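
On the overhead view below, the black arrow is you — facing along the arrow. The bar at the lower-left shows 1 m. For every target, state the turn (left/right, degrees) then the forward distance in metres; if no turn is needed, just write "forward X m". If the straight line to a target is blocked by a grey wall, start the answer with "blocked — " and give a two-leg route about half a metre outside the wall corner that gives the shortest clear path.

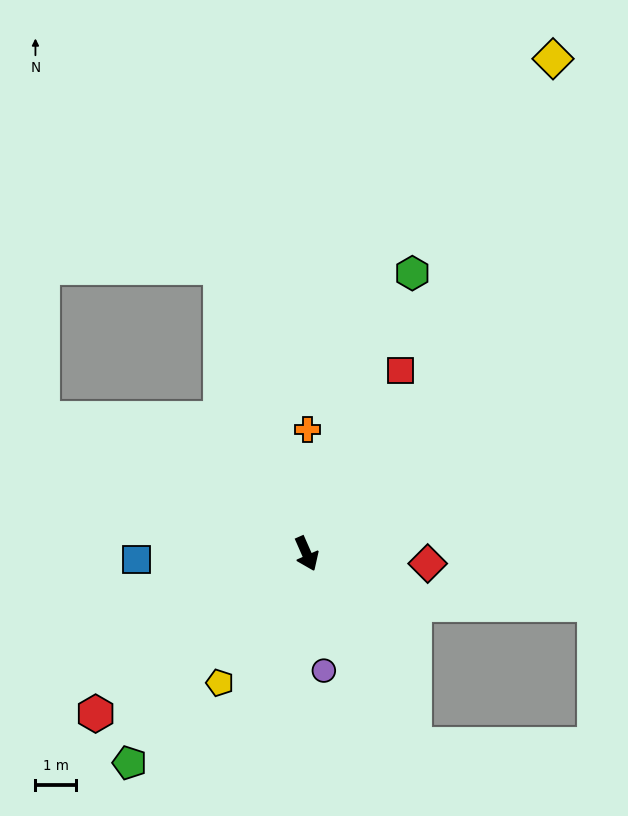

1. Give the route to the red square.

turn left 129°, forward 5.0 m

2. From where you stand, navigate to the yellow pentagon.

turn right 58°, forward 3.8 m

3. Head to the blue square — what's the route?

turn right 112°, forward 4.1 m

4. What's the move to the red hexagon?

turn right 77°, forward 6.5 m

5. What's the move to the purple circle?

turn right 15°, forward 2.9 m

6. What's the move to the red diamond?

turn left 62°, forward 3.0 m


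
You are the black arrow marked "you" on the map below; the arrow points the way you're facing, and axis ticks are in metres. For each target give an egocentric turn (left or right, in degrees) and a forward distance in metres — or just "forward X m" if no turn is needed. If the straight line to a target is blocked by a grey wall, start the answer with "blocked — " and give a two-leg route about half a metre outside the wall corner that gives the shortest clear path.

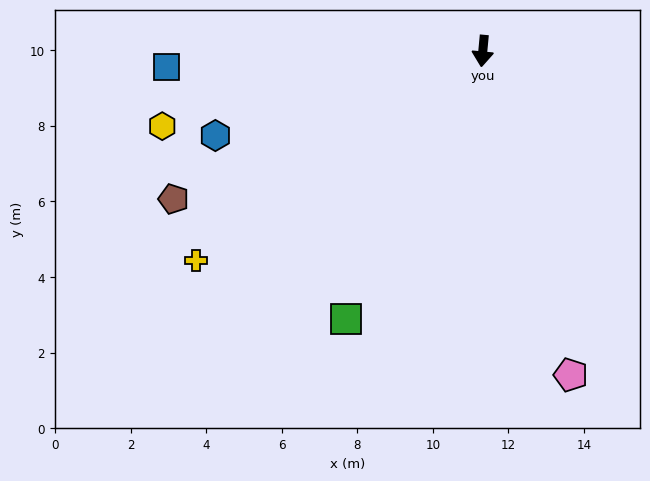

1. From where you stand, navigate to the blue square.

turn right 82°, forward 8.4 m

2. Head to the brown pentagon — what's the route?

turn right 59°, forward 9.1 m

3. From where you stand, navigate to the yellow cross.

turn right 49°, forward 9.4 m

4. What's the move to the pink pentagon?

turn left 21°, forward 8.9 m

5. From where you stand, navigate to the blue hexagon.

turn right 67°, forward 7.4 m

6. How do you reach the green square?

turn right 22°, forward 8.0 m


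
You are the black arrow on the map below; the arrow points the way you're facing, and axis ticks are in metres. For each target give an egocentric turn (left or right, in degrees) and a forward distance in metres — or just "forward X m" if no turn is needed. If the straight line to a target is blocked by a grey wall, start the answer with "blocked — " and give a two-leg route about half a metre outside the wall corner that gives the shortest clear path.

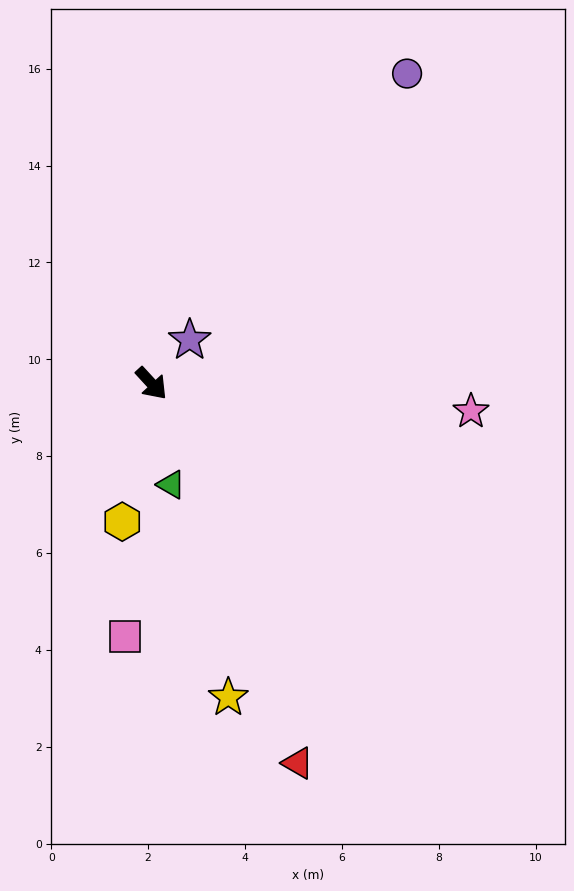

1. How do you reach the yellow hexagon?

turn right 55°, forward 2.9 m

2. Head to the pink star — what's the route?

turn left 42°, forward 6.6 m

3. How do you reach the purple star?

turn left 96°, forward 1.2 m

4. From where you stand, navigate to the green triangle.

turn right 32°, forward 2.1 m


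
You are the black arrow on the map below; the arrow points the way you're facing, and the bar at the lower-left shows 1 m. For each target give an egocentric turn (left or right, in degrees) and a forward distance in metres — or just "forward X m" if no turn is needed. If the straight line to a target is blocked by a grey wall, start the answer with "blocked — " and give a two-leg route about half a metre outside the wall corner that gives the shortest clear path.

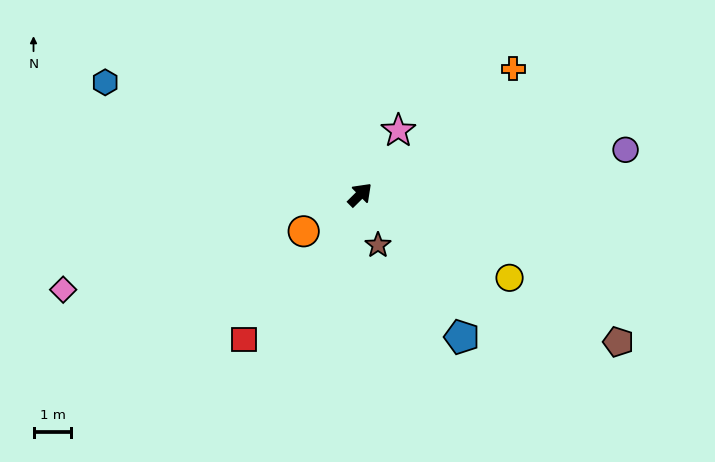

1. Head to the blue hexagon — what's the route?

turn left 111°, forward 7.3 m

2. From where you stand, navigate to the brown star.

turn right 115°, forward 1.4 m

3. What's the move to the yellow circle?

turn right 74°, forward 4.5 m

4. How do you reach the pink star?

turn left 14°, forward 2.0 m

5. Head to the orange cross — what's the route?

turn right 5°, forward 5.2 m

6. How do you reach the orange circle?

turn left 168°, forward 1.8 m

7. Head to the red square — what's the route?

turn right 173°, forward 4.9 m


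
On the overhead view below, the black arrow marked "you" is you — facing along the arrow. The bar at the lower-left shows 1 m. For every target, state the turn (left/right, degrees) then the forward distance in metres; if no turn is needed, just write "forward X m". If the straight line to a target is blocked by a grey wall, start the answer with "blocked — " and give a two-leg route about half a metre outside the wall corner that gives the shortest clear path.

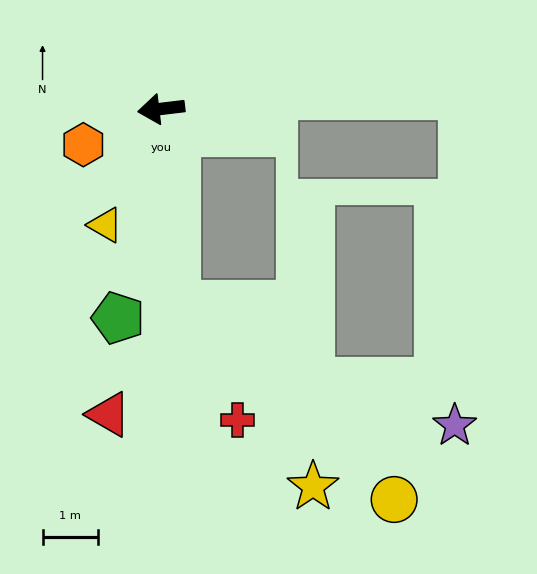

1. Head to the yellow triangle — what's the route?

turn left 57°, forward 2.3 m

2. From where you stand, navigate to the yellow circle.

blocked — turn left 88°, forward 3.5 m, then turn left 43°, forward 5.2 m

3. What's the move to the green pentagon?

turn left 72°, forward 3.8 m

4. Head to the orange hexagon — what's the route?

turn left 18°, forward 1.5 m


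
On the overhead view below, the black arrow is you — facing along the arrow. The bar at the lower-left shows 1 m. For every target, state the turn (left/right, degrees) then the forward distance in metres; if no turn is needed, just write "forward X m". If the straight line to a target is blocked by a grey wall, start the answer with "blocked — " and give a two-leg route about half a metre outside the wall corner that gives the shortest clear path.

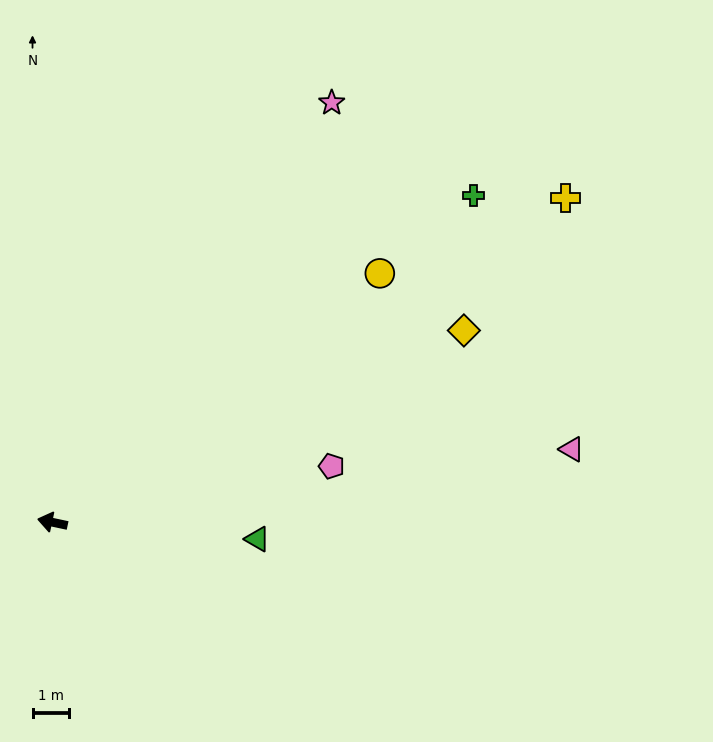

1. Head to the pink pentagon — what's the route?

turn right 157°, forward 7.9 m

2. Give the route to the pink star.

turn right 112°, forward 13.9 m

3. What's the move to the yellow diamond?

turn right 143°, forward 12.6 m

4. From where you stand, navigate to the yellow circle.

turn right 131°, forward 11.4 m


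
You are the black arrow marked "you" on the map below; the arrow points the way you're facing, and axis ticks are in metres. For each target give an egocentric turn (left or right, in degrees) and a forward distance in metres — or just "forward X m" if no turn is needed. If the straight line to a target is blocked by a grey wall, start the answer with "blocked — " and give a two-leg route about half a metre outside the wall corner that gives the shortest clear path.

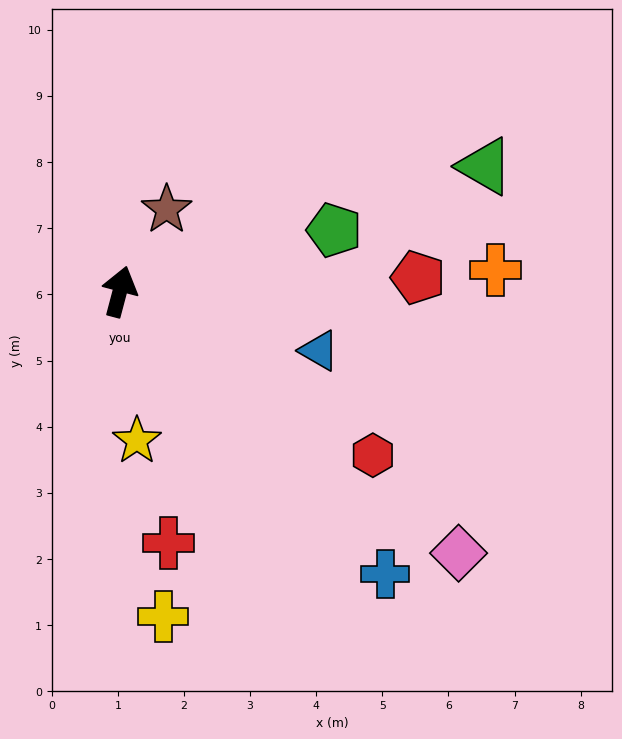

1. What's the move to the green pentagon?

turn right 59°, forward 3.4 m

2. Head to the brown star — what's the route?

turn right 15°, forward 1.4 m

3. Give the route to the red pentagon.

turn right 73°, forward 4.5 m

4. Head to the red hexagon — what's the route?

turn right 108°, forward 4.6 m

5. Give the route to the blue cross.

turn right 122°, forward 5.9 m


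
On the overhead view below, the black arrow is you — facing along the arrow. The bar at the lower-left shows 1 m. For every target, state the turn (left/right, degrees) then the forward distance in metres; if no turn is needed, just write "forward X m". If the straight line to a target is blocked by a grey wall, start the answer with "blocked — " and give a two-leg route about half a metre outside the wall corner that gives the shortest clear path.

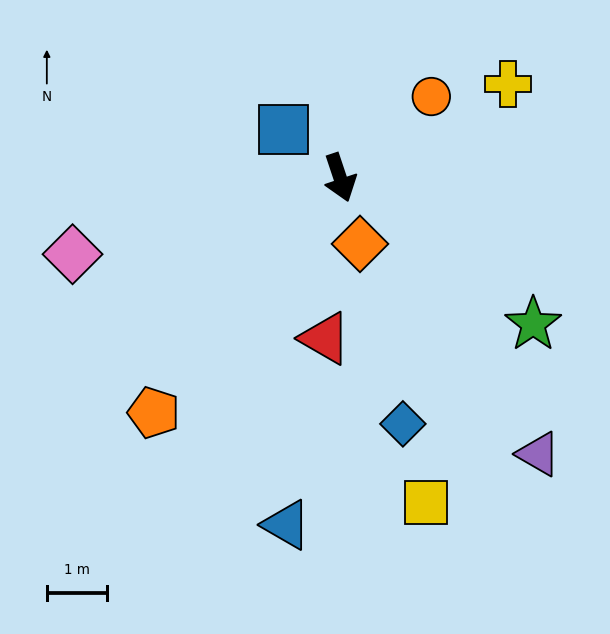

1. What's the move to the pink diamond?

turn right 93°, forward 4.6 m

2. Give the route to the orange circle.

turn left 113°, forward 2.0 m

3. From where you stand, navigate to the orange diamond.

forward 1.2 m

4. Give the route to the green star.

turn left 34°, forward 4.0 m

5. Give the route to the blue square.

turn right 149°, forward 1.2 m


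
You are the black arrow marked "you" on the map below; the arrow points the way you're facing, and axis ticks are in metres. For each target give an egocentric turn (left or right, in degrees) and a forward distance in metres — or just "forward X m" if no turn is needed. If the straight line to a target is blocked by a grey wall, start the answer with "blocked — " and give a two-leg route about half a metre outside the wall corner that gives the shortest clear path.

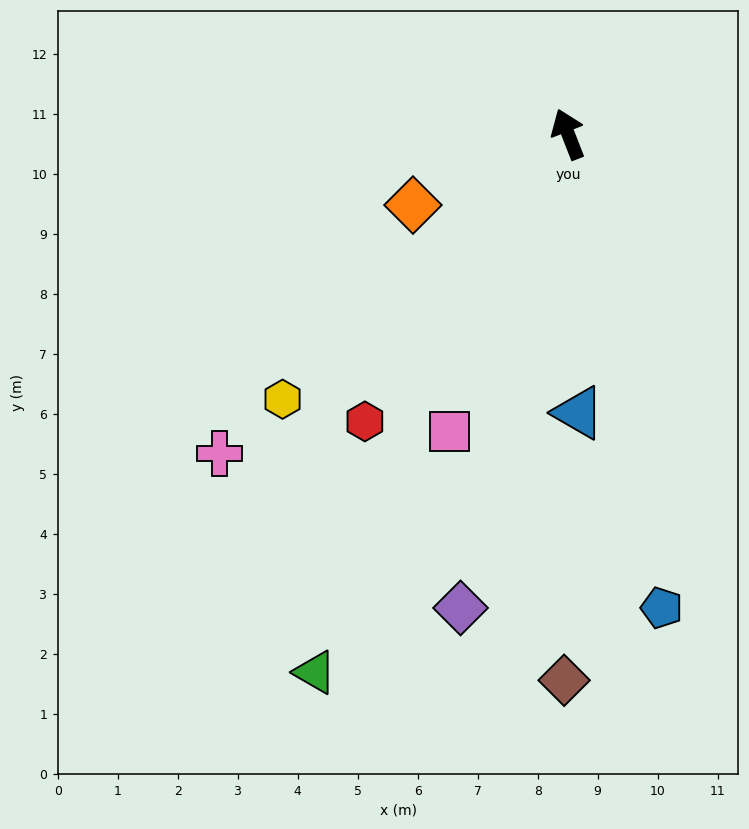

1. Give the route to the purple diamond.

turn left 146°, forward 8.1 m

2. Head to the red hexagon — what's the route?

turn left 123°, forward 5.9 m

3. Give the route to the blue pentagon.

turn left 170°, forward 8.1 m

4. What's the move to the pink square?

turn left 137°, forward 5.3 m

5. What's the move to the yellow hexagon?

turn left 112°, forward 6.5 m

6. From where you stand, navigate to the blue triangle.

turn left 161°, forward 4.7 m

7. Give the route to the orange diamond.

turn left 93°, forward 2.8 m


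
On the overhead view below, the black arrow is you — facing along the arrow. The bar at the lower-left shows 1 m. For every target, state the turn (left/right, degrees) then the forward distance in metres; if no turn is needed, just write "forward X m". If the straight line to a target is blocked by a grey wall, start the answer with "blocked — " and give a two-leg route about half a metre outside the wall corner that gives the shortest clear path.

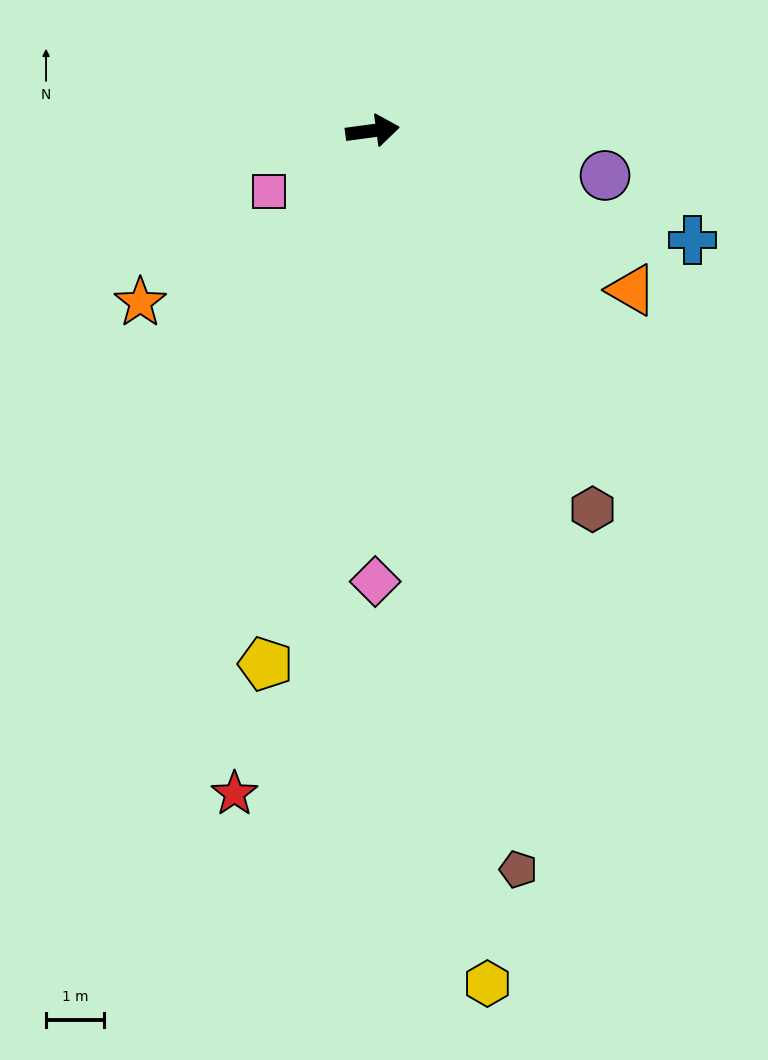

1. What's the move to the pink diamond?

turn right 97°, forward 7.7 m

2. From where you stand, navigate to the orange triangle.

turn right 39°, forward 5.2 m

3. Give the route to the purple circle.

turn right 19°, forward 4.1 m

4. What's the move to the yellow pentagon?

turn right 109°, forward 9.3 m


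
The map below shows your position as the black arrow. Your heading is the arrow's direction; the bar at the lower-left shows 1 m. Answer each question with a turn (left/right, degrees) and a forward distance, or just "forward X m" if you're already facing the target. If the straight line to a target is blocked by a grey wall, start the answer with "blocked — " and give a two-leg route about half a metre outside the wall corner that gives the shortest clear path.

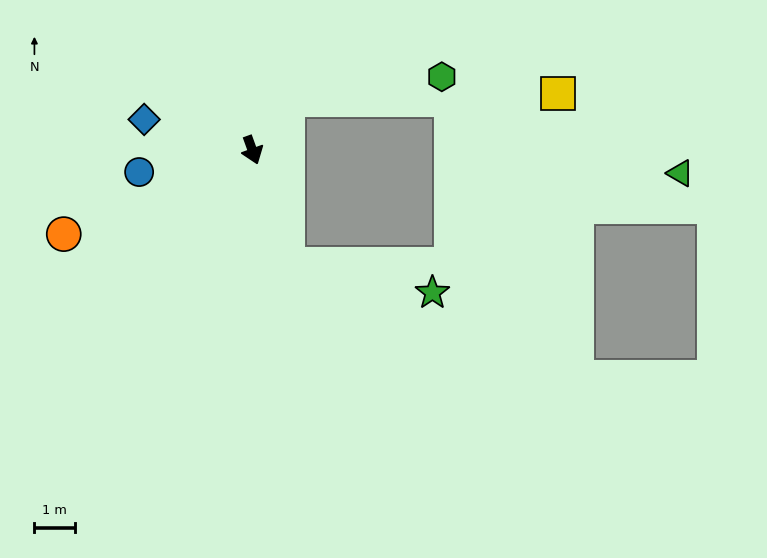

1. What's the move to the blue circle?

turn right 99°, forward 2.9 m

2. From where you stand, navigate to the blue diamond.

turn right 126°, forward 2.8 m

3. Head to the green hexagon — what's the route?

blocked — turn left 125°, forward 1.5 m, then turn right 46°, forward 3.9 m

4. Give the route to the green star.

blocked — turn right 2°, forward 3.0 m, then turn left 61°, forward 3.7 m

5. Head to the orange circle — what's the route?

turn right 86°, forward 5.1 m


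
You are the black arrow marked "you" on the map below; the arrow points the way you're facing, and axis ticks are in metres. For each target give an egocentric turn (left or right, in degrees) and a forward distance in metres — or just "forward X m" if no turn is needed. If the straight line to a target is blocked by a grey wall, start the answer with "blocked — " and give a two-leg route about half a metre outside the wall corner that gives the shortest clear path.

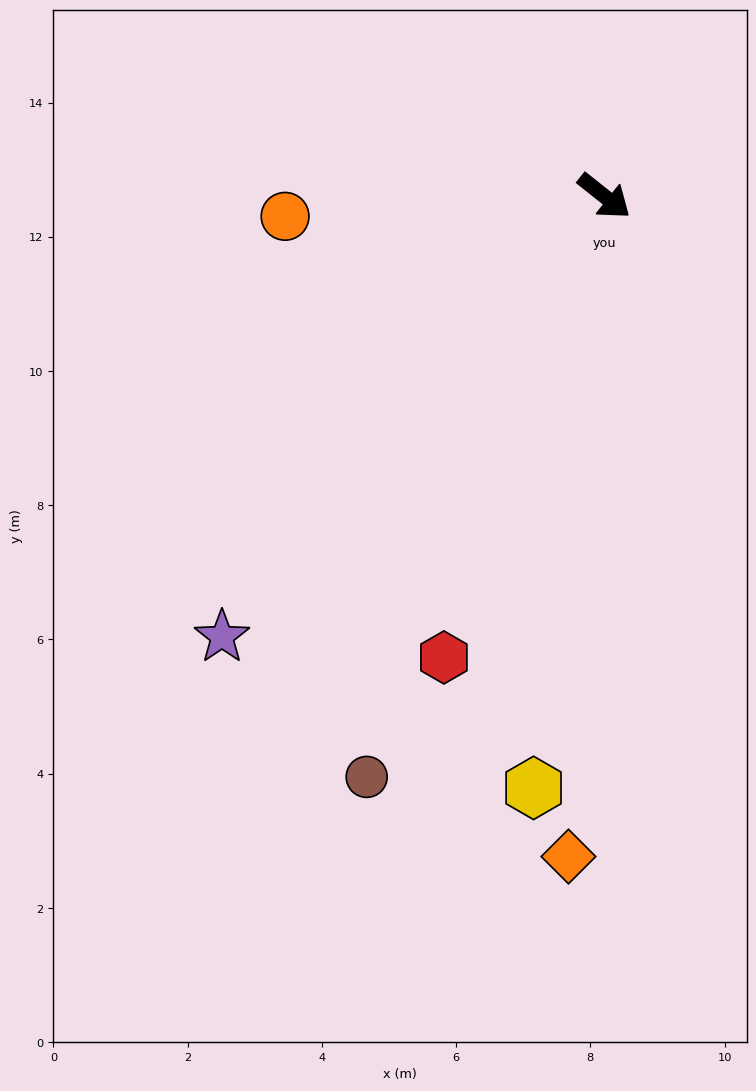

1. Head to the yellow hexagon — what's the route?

turn right 58°, forward 8.9 m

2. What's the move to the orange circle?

turn right 138°, forward 4.8 m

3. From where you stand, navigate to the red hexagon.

turn right 71°, forward 7.3 m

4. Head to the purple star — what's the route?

turn right 92°, forward 8.7 m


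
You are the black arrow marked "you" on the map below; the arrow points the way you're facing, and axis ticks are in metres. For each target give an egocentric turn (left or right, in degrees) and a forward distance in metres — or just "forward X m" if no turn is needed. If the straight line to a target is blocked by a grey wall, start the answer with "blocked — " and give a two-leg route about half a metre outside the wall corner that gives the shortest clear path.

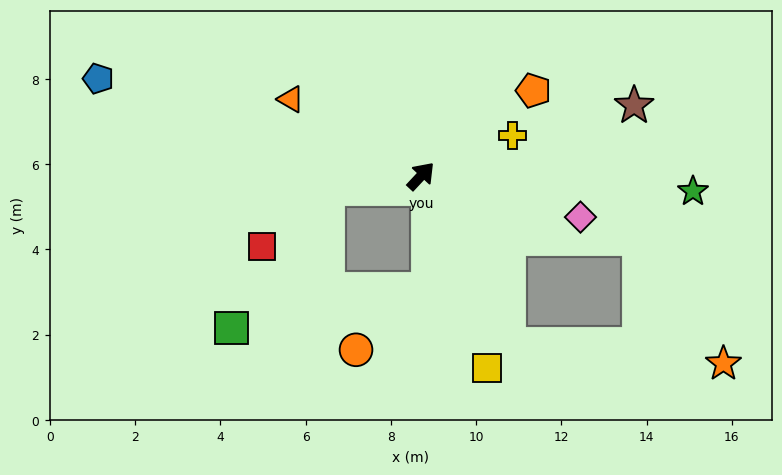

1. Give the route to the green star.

turn right 50°, forward 6.4 m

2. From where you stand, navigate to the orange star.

blocked — turn right 110°, forward 4.5 m, then turn left 58°, forward 5.1 m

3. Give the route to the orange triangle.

turn left 102°, forward 3.5 m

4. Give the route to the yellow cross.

turn right 23°, forward 2.3 m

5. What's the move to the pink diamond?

turn right 61°, forward 3.9 m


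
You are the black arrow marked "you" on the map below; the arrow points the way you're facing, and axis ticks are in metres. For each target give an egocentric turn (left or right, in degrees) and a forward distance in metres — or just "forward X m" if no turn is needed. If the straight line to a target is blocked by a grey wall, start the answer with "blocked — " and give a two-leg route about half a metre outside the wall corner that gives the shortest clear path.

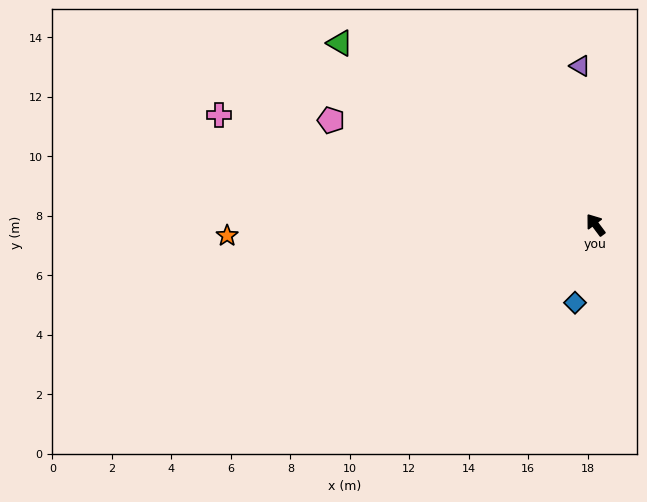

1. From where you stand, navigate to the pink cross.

turn left 37°, forward 13.2 m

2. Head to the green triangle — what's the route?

turn left 18°, forward 10.5 m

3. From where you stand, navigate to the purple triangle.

turn right 31°, forward 5.4 m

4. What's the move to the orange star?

turn left 55°, forward 12.4 m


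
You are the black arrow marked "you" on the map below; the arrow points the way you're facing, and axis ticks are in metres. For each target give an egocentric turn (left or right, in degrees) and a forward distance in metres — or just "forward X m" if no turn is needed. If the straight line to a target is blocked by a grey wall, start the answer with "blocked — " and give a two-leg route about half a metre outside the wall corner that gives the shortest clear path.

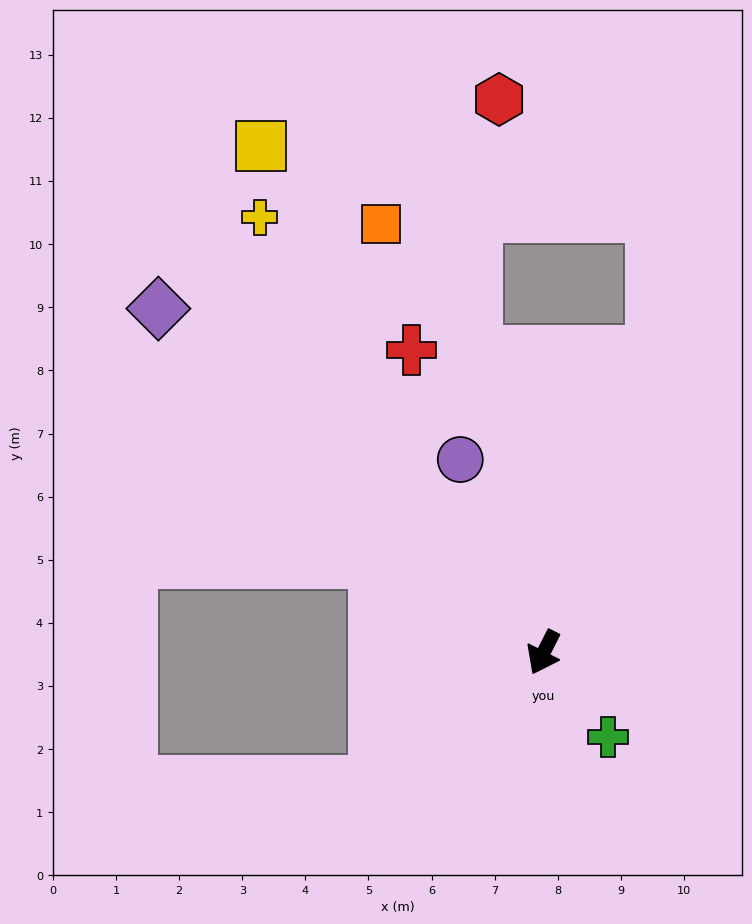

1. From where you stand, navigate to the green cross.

turn left 64°, forward 1.7 m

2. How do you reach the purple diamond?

turn right 105°, forward 8.2 m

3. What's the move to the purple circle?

turn right 130°, forward 3.3 m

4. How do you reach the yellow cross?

turn right 120°, forward 8.2 m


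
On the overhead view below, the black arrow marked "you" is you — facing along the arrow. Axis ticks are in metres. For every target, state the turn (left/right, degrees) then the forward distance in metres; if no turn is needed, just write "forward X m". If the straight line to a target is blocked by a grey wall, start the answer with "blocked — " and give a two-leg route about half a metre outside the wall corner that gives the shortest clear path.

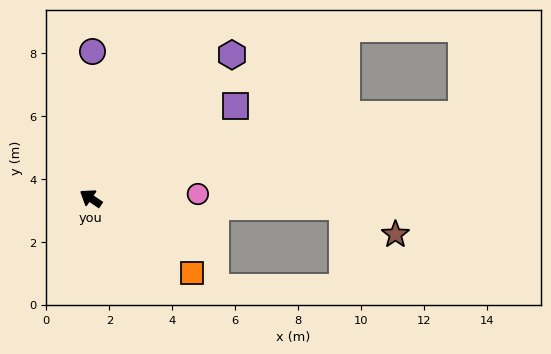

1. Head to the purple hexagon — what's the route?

turn right 101°, forward 6.4 m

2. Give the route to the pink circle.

turn right 144°, forward 3.4 m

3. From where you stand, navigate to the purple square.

turn right 114°, forward 5.4 m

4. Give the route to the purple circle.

turn right 57°, forward 4.7 m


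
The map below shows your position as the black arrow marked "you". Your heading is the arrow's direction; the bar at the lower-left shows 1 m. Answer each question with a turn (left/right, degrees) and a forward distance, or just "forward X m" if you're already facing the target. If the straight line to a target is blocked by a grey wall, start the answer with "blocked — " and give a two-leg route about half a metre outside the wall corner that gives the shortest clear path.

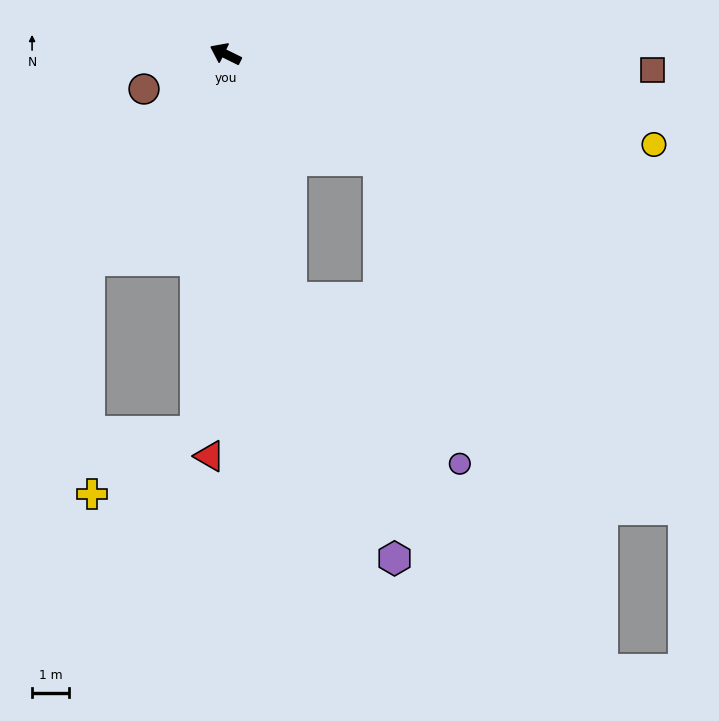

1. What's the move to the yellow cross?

blocked — turn left 83°, forward 6.7 m, then turn left 34°, forward 6.3 m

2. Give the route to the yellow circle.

turn right 166°, forward 11.8 m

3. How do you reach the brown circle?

turn left 49°, forward 2.4 m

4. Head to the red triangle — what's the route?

turn left 114°, forward 10.8 m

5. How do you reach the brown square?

turn right 156°, forward 11.5 m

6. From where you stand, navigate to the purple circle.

blocked — turn left 131°, forward 6.8 m, then turn left 31°, forward 6.3 m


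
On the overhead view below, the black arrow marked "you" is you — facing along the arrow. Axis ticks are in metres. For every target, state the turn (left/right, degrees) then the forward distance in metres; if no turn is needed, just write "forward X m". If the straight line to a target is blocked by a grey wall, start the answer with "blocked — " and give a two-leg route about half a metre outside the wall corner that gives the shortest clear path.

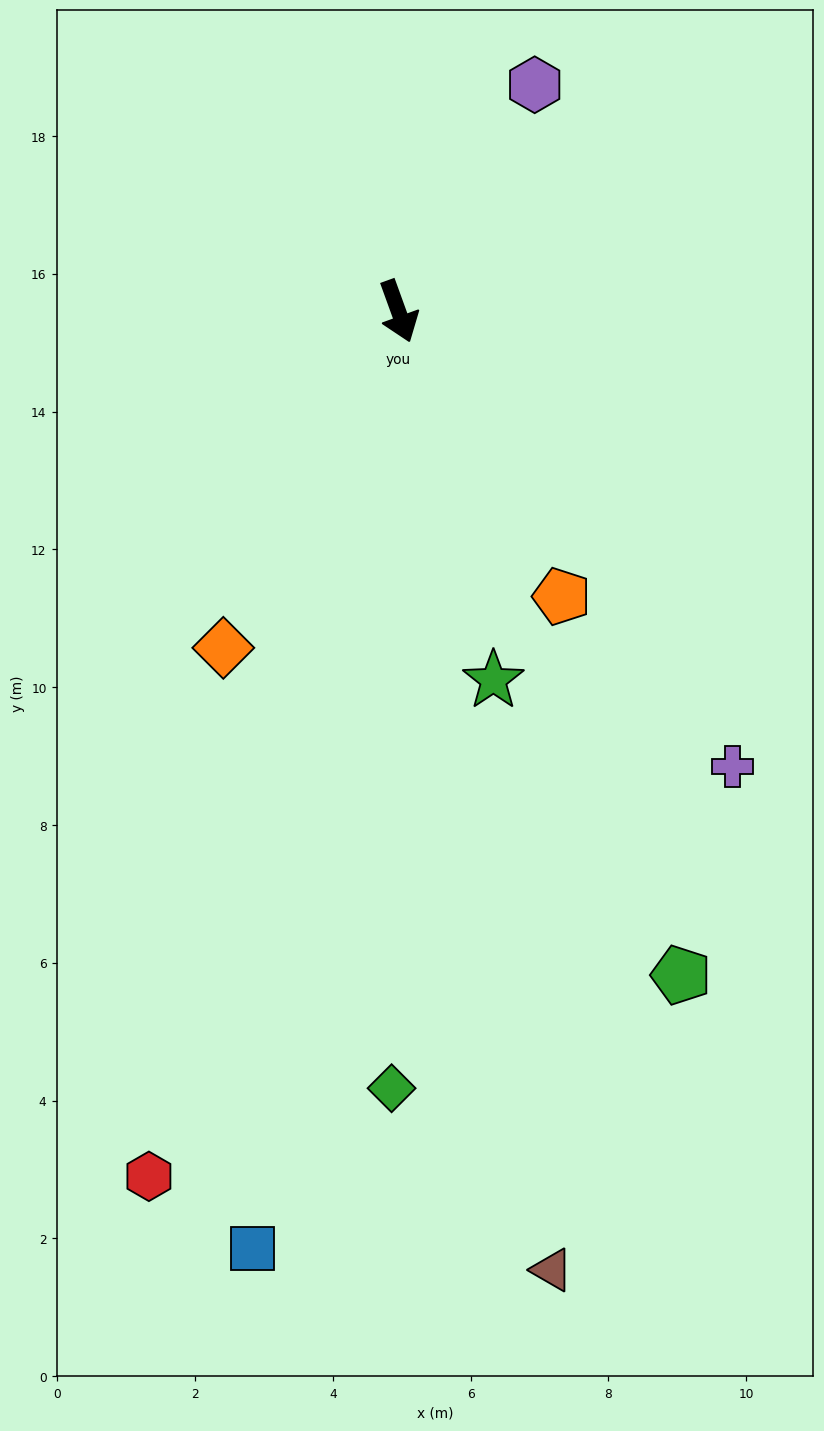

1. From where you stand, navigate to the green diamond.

turn right 20°, forward 11.3 m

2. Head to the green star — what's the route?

turn right 5°, forward 5.5 m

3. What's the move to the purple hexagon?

turn left 129°, forward 3.8 m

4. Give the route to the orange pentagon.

turn left 10°, forward 4.8 m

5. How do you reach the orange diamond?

turn right 47°, forward 5.5 m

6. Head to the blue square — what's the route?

turn right 29°, forward 13.8 m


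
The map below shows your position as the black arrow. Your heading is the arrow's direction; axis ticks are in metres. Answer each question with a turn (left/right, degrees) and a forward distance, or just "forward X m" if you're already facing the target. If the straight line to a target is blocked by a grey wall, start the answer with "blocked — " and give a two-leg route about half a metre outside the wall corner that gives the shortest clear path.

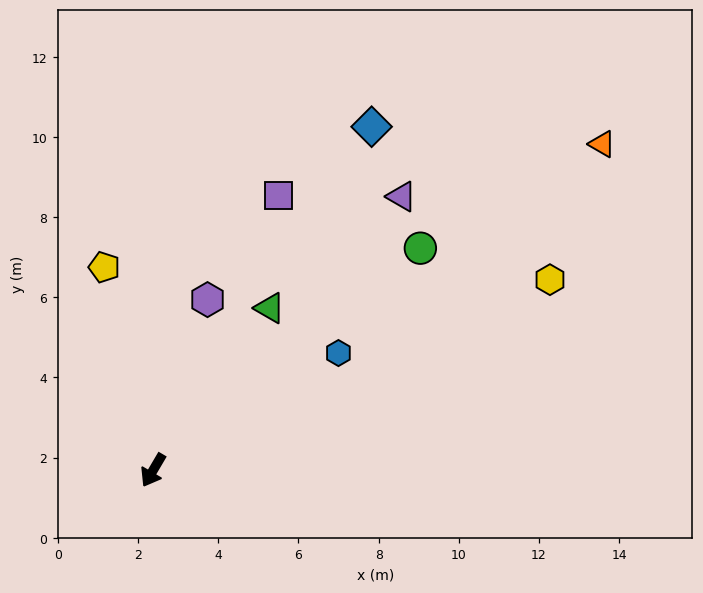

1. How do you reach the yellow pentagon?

turn right 136°, forward 5.2 m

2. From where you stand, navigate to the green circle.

turn left 160°, forward 8.7 m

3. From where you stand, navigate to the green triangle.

turn left 175°, forward 5.0 m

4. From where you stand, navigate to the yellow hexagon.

turn left 146°, forward 11.0 m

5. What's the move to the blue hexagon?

turn left 153°, forward 5.5 m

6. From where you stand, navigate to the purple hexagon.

turn right 167°, forward 4.5 m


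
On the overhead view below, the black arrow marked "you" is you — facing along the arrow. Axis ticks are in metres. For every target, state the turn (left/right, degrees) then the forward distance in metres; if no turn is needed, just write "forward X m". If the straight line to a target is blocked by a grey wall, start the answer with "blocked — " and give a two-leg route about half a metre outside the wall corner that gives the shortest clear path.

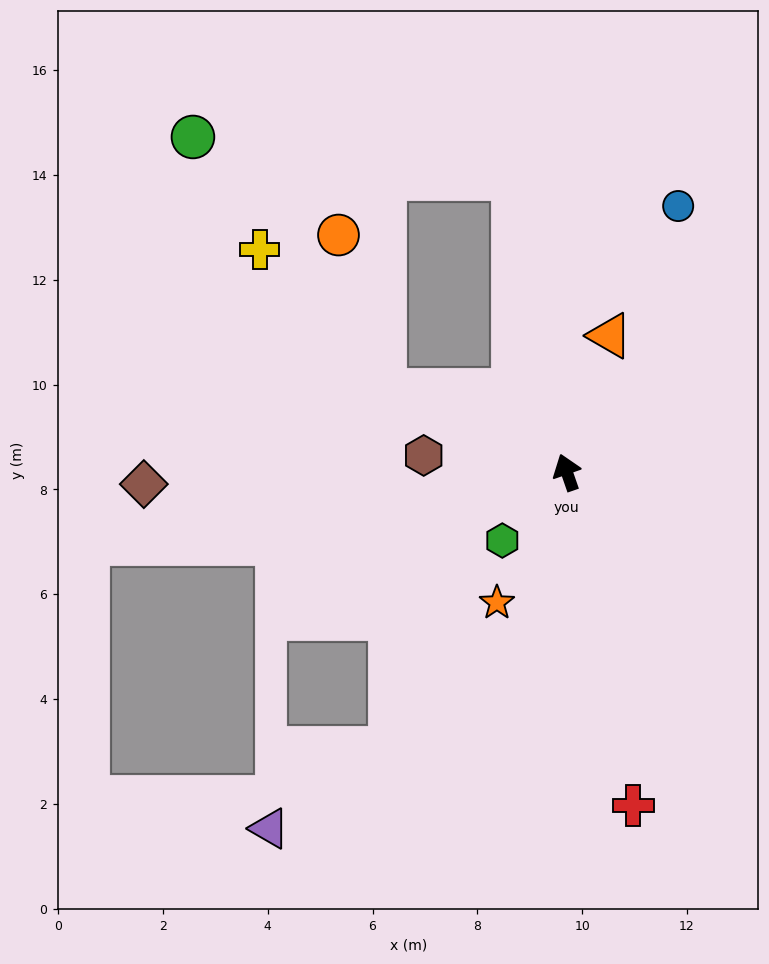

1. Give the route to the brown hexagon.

turn left 64°, forward 2.8 m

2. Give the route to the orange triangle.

turn right 37°, forward 2.7 m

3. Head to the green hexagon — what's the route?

turn left 117°, forward 1.8 m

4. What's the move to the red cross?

turn left 172°, forward 6.5 m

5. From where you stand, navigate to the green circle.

blocked — turn right 9°, forward 5.7 m, then turn left 72°, forward 6.2 m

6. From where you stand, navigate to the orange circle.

blocked — turn left 47°, forward 3.8 m, then turn right 50°, forward 3.1 m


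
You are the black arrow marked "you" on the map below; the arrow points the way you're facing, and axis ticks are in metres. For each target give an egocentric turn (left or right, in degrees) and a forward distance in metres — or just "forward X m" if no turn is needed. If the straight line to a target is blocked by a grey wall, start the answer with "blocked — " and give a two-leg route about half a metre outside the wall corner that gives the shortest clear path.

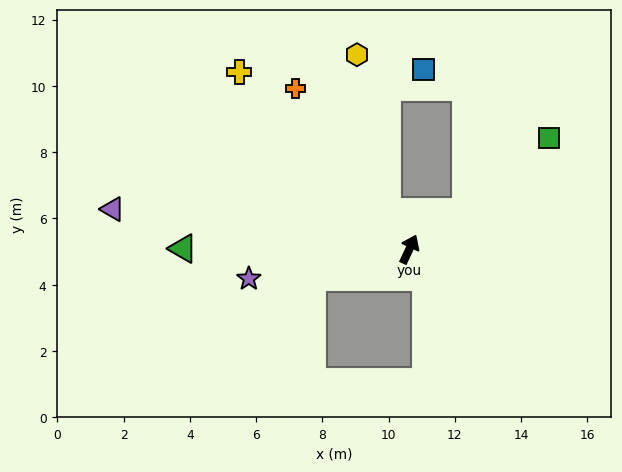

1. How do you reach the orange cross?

turn left 60°, forward 5.9 m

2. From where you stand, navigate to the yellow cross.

turn left 69°, forward 7.4 m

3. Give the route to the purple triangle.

turn left 107°, forward 9.0 m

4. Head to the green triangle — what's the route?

turn left 115°, forward 6.8 m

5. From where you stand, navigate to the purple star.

turn left 125°, forward 4.9 m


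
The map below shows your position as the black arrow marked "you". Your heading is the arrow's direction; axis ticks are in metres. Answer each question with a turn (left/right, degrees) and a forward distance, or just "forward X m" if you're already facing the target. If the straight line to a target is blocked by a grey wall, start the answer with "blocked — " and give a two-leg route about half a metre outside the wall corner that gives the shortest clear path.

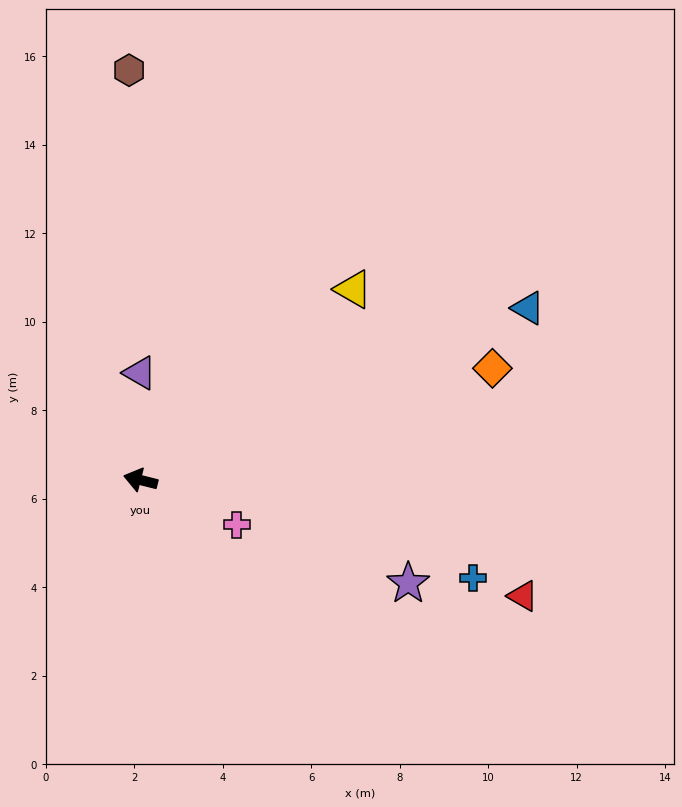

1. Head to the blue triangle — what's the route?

turn right 142°, forward 9.6 m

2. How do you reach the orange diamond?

turn right 148°, forward 8.3 m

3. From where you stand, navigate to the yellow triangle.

turn right 124°, forward 6.5 m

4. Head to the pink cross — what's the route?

turn left 169°, forward 2.4 m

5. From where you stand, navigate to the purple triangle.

turn right 75°, forward 2.4 m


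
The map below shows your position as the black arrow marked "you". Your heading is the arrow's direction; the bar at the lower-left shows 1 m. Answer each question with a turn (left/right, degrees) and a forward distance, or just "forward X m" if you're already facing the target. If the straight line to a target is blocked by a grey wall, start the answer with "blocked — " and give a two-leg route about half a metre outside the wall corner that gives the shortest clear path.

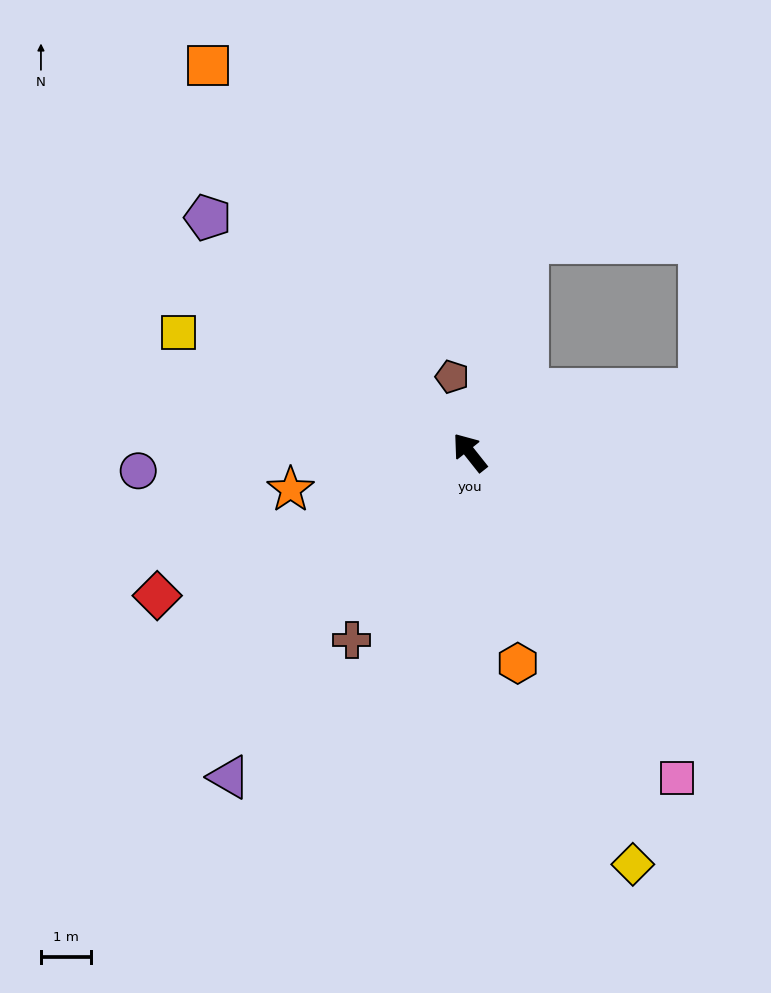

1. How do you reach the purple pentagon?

turn left 10°, forward 7.0 m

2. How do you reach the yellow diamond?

turn left 163°, forward 8.8 m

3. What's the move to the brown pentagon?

turn right 25°, forward 1.5 m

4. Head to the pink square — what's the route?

turn left 174°, forward 7.7 m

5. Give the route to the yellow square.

turn left 29°, forward 6.3 m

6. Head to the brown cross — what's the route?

turn left 109°, forward 4.4 m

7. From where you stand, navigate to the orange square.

turn right 4°, forward 9.3 m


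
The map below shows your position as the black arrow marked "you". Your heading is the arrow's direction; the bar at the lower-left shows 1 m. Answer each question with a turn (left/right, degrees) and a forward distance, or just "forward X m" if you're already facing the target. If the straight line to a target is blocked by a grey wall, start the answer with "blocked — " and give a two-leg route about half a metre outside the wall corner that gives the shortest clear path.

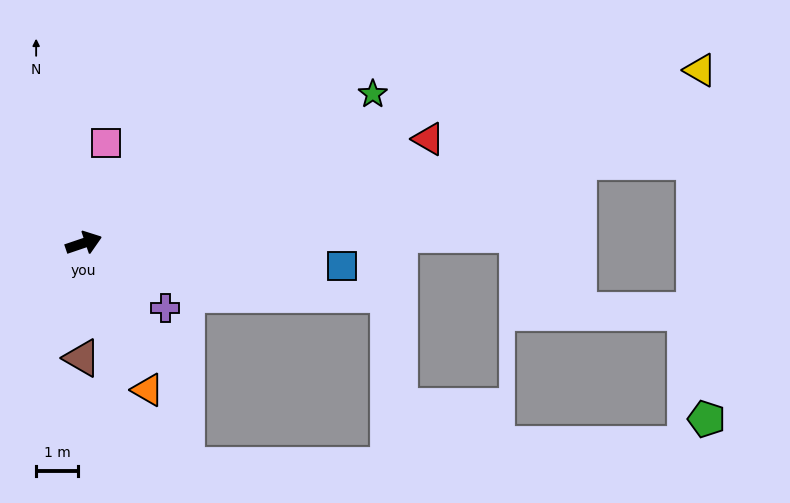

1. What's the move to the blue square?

turn right 24°, forward 6.2 m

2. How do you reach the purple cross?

turn right 57°, forward 2.5 m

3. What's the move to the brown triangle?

turn right 110°, forward 2.8 m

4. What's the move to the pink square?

turn left 58°, forward 2.4 m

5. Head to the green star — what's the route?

turn left 9°, forward 7.8 m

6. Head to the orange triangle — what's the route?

turn right 85°, forward 3.8 m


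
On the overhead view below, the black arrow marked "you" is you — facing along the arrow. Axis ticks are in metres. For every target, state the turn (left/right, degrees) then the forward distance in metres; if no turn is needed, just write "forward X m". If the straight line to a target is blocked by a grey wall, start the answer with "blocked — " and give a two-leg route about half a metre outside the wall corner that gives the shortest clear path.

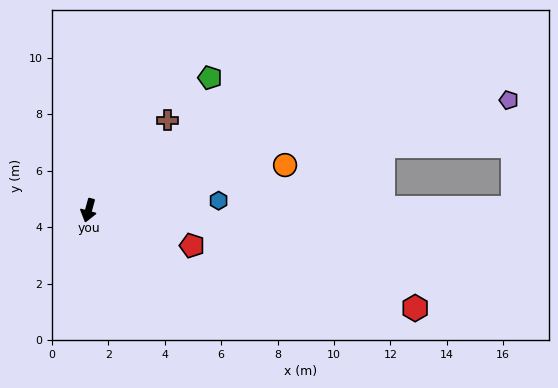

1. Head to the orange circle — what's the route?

turn left 118°, forward 7.2 m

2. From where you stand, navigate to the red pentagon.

turn left 86°, forward 3.9 m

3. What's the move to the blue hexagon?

turn left 110°, forward 4.6 m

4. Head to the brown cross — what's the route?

turn left 154°, forward 4.3 m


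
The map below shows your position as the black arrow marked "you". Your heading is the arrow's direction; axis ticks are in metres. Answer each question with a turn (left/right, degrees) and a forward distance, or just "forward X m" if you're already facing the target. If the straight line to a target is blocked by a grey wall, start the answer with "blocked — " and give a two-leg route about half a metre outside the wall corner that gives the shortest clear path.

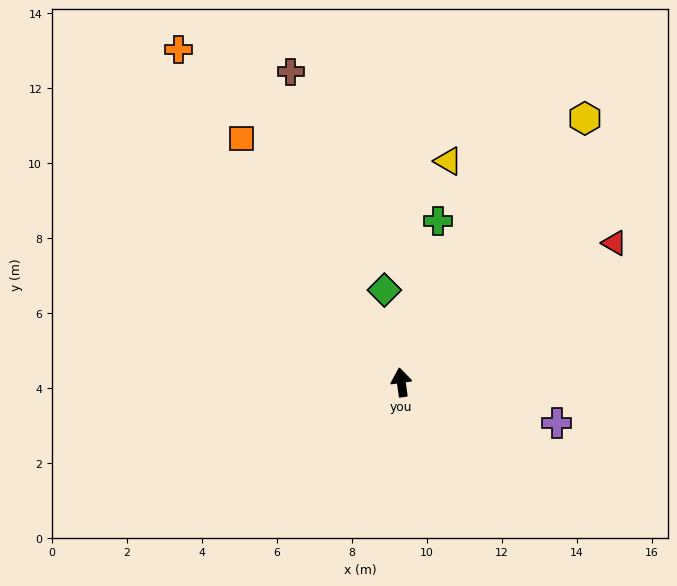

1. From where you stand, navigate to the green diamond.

turn left 2°, forward 2.5 m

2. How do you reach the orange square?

turn left 25°, forward 7.8 m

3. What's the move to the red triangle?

turn right 65°, forward 6.8 m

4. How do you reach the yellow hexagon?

turn right 43°, forward 8.6 m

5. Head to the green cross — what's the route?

turn right 21°, forward 4.4 m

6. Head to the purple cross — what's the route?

turn right 113°, forward 4.3 m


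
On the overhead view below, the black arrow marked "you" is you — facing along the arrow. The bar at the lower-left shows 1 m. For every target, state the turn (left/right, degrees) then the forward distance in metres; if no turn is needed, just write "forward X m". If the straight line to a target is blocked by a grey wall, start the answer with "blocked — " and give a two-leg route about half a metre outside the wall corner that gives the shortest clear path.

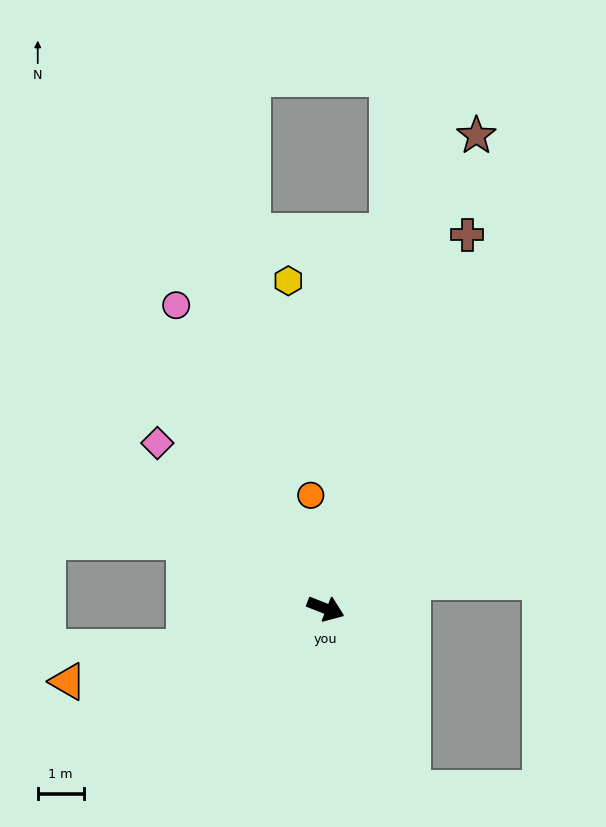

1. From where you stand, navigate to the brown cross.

turn left 91°, forward 8.7 m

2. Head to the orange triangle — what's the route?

turn right 143°, forward 5.8 m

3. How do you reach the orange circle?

turn left 119°, forward 2.5 m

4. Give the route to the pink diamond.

turn left 157°, forward 5.1 m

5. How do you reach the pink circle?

turn left 138°, forward 7.4 m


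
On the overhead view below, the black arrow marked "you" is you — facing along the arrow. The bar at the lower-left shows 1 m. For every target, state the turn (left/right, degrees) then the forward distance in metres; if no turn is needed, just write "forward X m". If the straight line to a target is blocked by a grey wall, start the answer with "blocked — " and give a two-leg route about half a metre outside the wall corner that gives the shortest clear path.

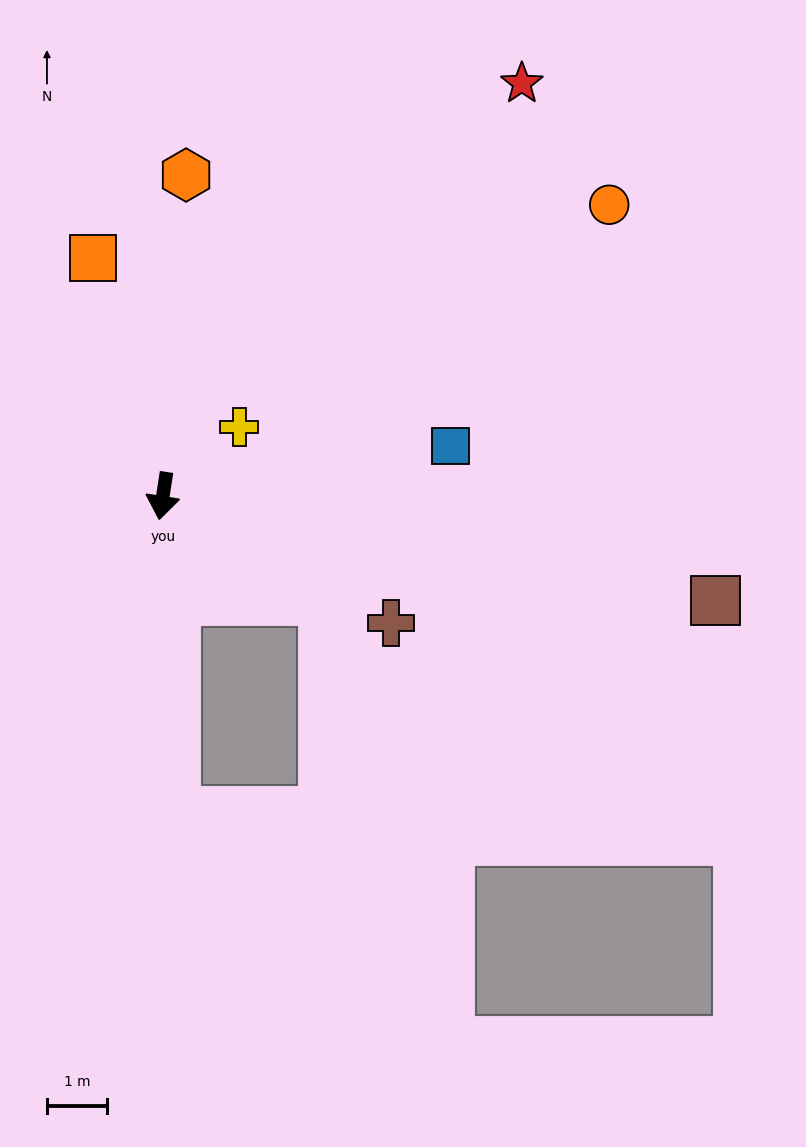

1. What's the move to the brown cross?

turn left 70°, forward 4.4 m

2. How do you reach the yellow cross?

turn left 141°, forward 1.7 m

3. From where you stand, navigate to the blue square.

turn left 109°, forward 4.9 m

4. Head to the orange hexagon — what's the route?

turn right 175°, forward 5.4 m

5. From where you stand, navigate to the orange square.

turn right 155°, forward 4.1 m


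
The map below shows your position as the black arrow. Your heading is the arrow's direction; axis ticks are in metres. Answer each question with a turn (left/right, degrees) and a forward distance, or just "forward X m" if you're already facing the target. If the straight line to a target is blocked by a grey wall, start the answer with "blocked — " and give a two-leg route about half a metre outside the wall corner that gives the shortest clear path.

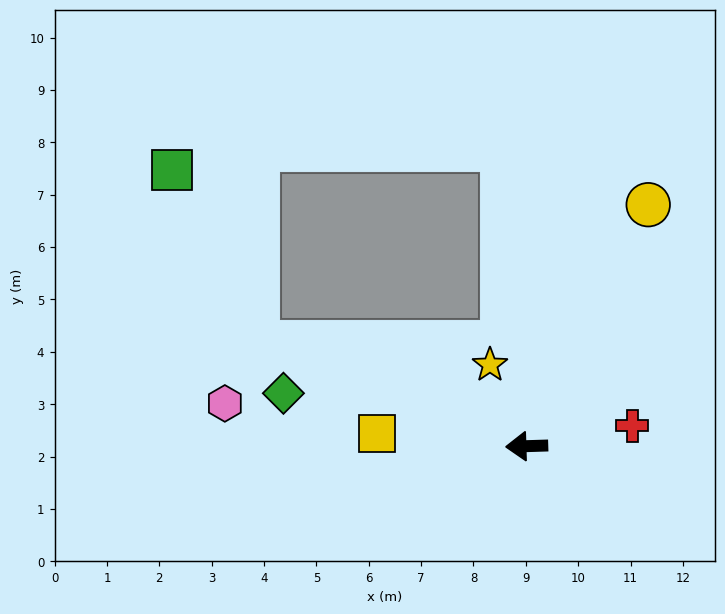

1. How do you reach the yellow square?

turn right 7°, forward 2.9 m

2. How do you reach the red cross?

turn right 171°, forward 2.1 m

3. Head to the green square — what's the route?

blocked — turn right 23°, forward 5.5 m, then turn right 42°, forward 3.7 m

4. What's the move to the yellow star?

turn right 67°, forward 1.7 m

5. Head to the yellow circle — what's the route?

turn right 119°, forward 5.2 m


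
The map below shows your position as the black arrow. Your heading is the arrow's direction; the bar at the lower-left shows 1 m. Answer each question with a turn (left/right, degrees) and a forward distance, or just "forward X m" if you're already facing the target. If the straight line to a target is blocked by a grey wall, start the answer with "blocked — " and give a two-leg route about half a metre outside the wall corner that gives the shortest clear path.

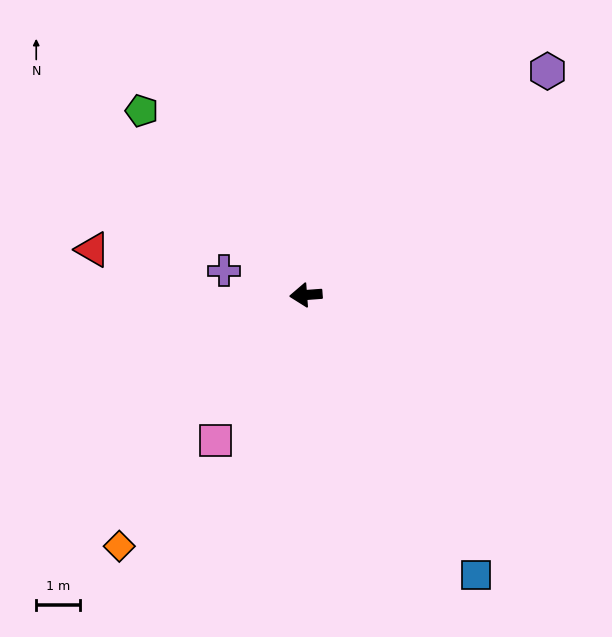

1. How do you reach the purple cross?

turn right 21°, forward 2.0 m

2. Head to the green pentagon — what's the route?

turn right 53°, forward 5.7 m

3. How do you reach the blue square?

turn left 117°, forward 7.5 m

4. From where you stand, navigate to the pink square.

turn left 54°, forward 3.9 m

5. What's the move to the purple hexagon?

turn right 141°, forward 7.6 m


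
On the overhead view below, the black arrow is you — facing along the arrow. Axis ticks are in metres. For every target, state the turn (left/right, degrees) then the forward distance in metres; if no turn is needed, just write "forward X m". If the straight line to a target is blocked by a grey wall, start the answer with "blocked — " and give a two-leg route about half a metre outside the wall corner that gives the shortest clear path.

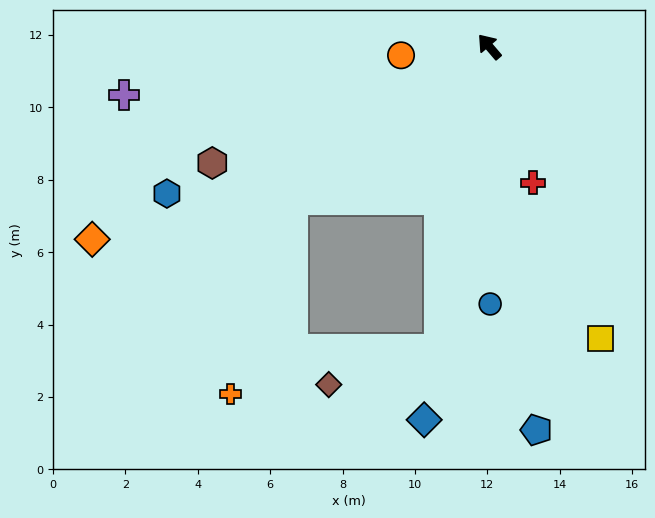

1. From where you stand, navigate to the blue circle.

turn left 140°, forward 7.1 m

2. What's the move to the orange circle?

turn left 55°, forward 2.4 m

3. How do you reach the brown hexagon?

turn left 72°, forward 8.3 m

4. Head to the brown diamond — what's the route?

blocked — turn left 130°, forward 8.5 m, then turn right 63°, forward 3.2 m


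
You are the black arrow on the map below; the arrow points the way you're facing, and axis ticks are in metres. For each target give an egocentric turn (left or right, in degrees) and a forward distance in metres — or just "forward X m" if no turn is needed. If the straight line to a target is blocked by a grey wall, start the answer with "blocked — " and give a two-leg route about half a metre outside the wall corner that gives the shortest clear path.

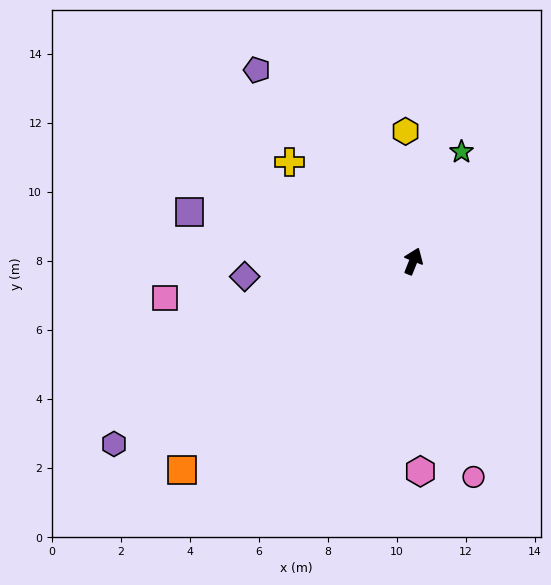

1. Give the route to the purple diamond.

turn left 117°, forward 4.9 m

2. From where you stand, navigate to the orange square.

turn left 154°, forward 9.0 m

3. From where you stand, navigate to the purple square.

turn left 99°, forward 6.6 m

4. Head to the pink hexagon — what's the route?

turn right 156°, forward 6.1 m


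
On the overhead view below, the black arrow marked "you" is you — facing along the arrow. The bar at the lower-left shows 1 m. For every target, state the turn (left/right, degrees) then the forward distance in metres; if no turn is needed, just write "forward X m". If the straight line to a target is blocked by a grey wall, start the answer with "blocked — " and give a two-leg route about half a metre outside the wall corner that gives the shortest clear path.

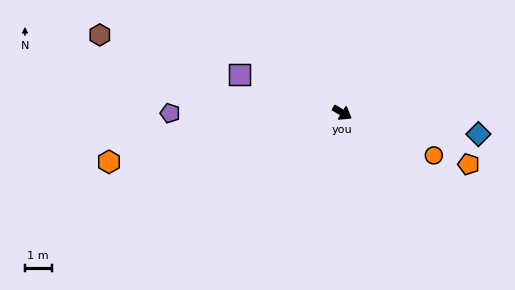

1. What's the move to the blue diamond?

turn left 22°, forward 5.2 m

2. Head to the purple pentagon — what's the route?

turn right 149°, forward 6.5 m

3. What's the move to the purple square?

turn right 169°, forward 4.1 m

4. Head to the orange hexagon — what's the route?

turn right 137°, forward 9.0 m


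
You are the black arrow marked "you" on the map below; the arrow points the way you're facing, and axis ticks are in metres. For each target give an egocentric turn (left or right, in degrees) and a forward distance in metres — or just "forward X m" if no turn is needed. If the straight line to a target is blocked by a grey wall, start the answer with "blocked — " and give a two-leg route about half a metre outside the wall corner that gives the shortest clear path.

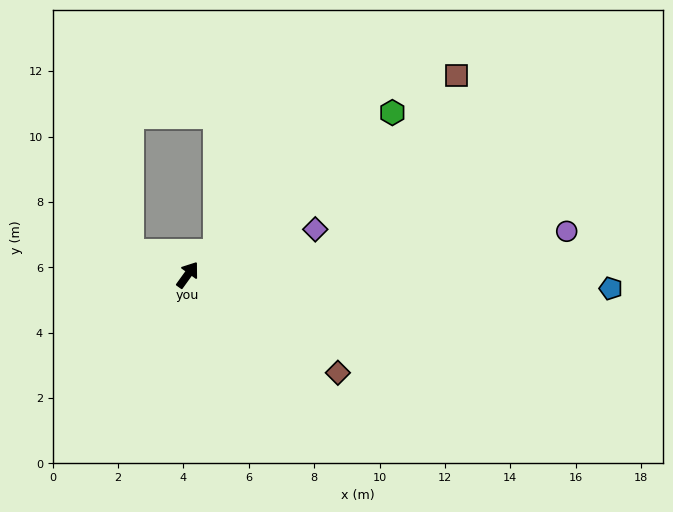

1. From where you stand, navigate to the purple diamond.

turn right 35°, forward 4.1 m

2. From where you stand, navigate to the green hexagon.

turn right 16°, forward 8.0 m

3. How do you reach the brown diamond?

turn right 87°, forward 5.5 m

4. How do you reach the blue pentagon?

turn right 56°, forward 13.0 m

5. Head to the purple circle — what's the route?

turn right 48°, forward 11.7 m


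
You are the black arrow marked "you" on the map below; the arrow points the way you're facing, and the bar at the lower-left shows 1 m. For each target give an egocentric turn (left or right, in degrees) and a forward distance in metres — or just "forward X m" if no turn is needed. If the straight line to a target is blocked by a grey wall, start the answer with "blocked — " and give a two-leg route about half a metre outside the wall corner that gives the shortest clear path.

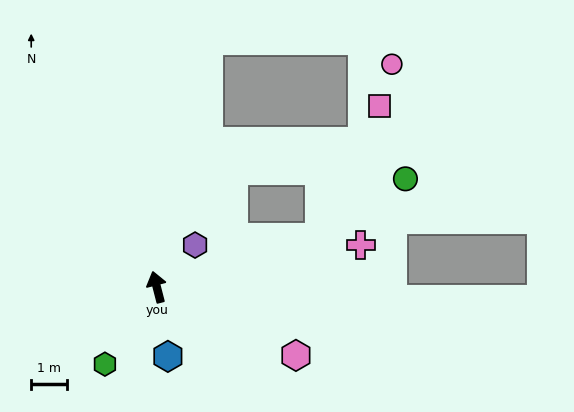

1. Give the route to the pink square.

blocked — turn right 88°, forward 4.8 m, then turn left 49°, forward 4.1 m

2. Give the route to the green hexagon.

turn left 132°, forward 2.6 m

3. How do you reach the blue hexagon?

turn left 175°, forward 2.0 m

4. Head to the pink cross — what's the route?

turn right 93°, forward 5.9 m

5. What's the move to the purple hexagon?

turn right 57°, forward 1.6 m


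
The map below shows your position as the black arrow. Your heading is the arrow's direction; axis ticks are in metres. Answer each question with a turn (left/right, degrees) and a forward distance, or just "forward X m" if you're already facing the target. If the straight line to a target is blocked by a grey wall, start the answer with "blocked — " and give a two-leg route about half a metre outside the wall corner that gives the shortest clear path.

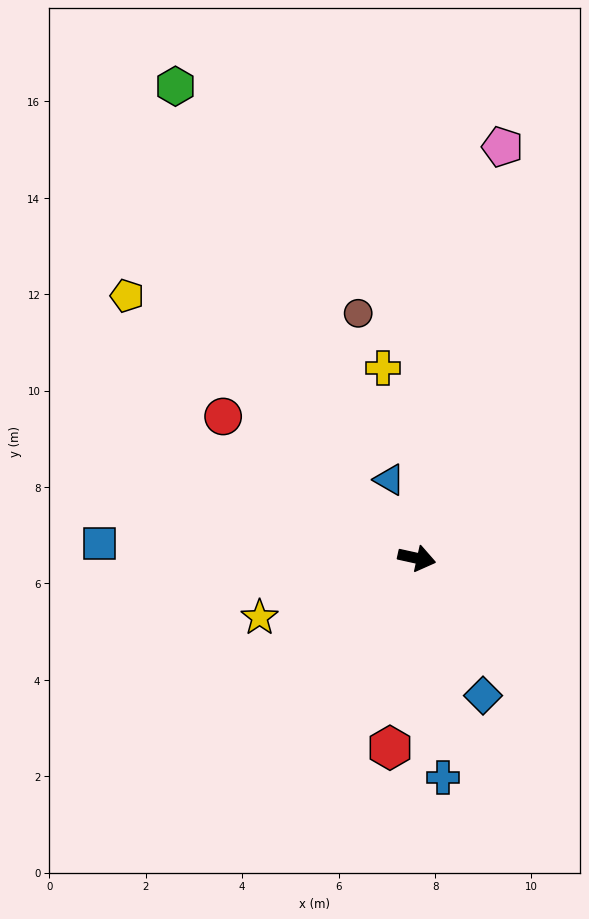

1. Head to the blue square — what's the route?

turn right 170°, forward 6.6 m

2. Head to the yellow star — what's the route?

turn right 147°, forward 3.5 m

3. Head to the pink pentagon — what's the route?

turn left 91°, forward 8.7 m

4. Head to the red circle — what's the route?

turn left 156°, forward 5.0 m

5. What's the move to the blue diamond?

turn right 52°, forward 3.2 m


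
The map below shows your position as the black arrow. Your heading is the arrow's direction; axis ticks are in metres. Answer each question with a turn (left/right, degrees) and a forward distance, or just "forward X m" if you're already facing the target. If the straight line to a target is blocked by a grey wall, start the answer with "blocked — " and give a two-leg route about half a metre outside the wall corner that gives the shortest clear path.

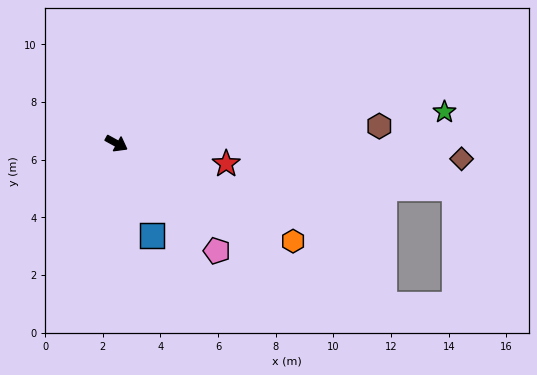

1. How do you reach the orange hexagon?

forward 7.0 m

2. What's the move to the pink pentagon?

turn right 18°, forward 5.1 m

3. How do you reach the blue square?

turn right 40°, forward 3.4 m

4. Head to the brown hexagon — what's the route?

turn left 33°, forward 9.1 m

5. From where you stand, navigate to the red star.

turn left 18°, forward 3.9 m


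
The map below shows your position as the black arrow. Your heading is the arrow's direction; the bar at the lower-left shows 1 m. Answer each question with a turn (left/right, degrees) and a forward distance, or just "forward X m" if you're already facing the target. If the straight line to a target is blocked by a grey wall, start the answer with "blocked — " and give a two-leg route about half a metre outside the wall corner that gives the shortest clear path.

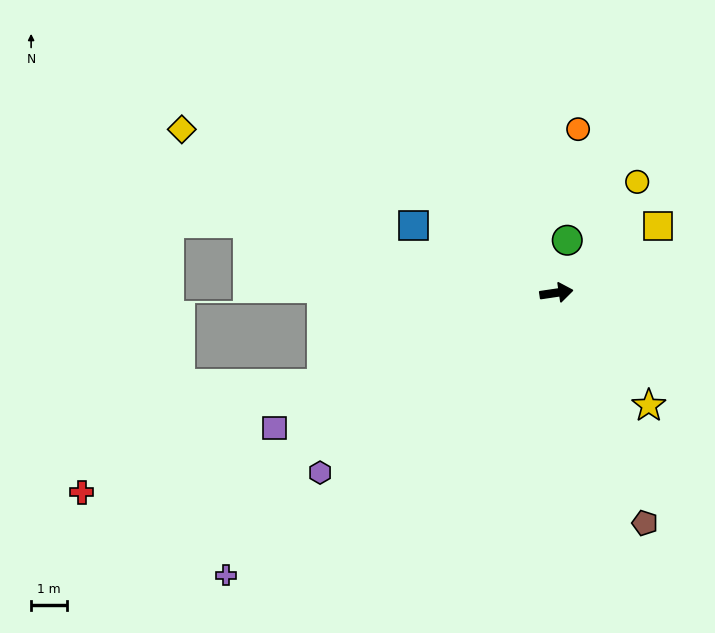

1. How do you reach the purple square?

turn right 163°, forward 8.8 m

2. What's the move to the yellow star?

turn right 59°, forward 4.1 m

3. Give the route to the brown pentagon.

turn right 77°, forward 7.0 m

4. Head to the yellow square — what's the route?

turn left 25°, forward 3.4 m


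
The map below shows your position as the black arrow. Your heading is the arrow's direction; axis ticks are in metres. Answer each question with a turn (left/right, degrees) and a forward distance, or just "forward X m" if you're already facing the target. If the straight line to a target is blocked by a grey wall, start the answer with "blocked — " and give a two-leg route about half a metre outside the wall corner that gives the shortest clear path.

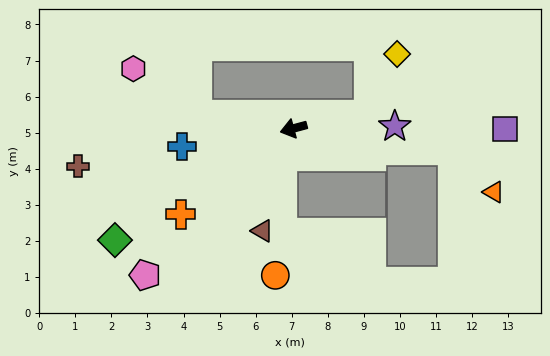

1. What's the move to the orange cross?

turn left 22°, forward 3.9 m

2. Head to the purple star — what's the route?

turn left 166°, forward 2.8 m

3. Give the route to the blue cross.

turn right 6°, forward 3.1 m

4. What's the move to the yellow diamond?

blocked — turn left 175°, forward 2.1 m, then turn left 55°, forward 1.9 m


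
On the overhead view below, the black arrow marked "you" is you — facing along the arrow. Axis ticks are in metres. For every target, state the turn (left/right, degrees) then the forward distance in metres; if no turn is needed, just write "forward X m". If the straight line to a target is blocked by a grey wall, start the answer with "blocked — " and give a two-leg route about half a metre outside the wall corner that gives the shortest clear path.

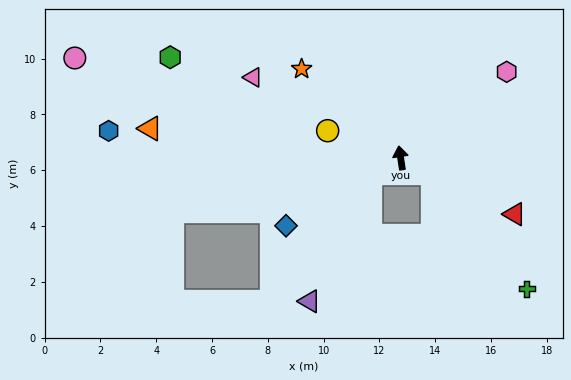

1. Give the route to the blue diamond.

turn left 112°, forward 4.8 m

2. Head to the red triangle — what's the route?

turn right 125°, forward 4.6 m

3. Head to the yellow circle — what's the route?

turn left 61°, forward 2.8 m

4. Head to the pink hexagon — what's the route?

turn right 60°, forward 4.9 m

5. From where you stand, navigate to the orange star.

turn left 39°, forward 4.8 m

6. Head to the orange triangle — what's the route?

turn left 75°, forward 9.0 m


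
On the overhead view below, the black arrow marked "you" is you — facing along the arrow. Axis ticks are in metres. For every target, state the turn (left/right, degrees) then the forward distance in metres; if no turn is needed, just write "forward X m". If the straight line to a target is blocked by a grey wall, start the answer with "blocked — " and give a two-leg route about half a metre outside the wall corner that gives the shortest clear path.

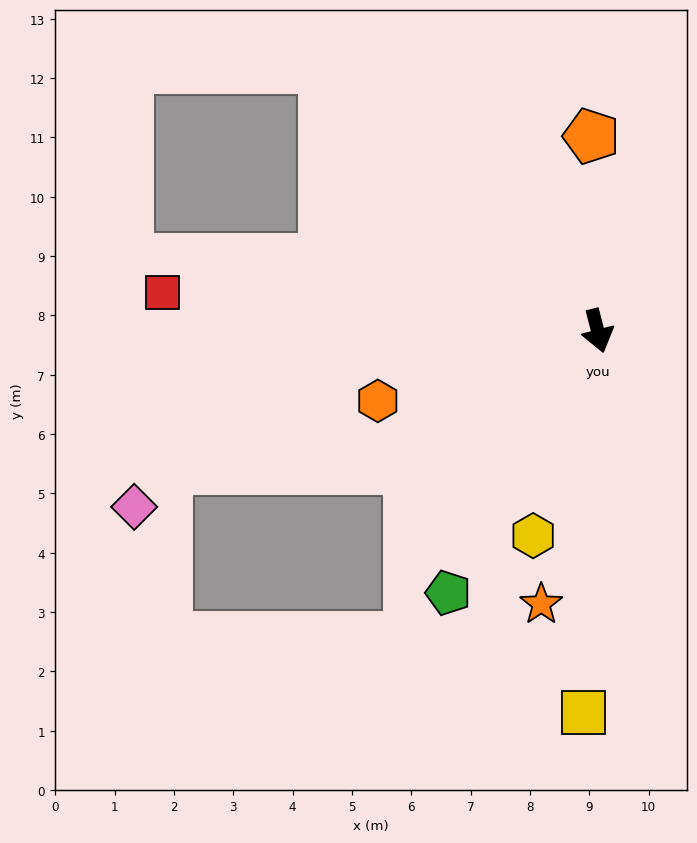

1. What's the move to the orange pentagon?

turn left 167°, forward 3.3 m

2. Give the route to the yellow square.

turn right 16°, forward 6.4 m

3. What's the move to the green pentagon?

turn right 44°, forward 5.1 m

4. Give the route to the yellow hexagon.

turn right 32°, forward 3.6 m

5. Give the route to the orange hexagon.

turn right 87°, forward 3.9 m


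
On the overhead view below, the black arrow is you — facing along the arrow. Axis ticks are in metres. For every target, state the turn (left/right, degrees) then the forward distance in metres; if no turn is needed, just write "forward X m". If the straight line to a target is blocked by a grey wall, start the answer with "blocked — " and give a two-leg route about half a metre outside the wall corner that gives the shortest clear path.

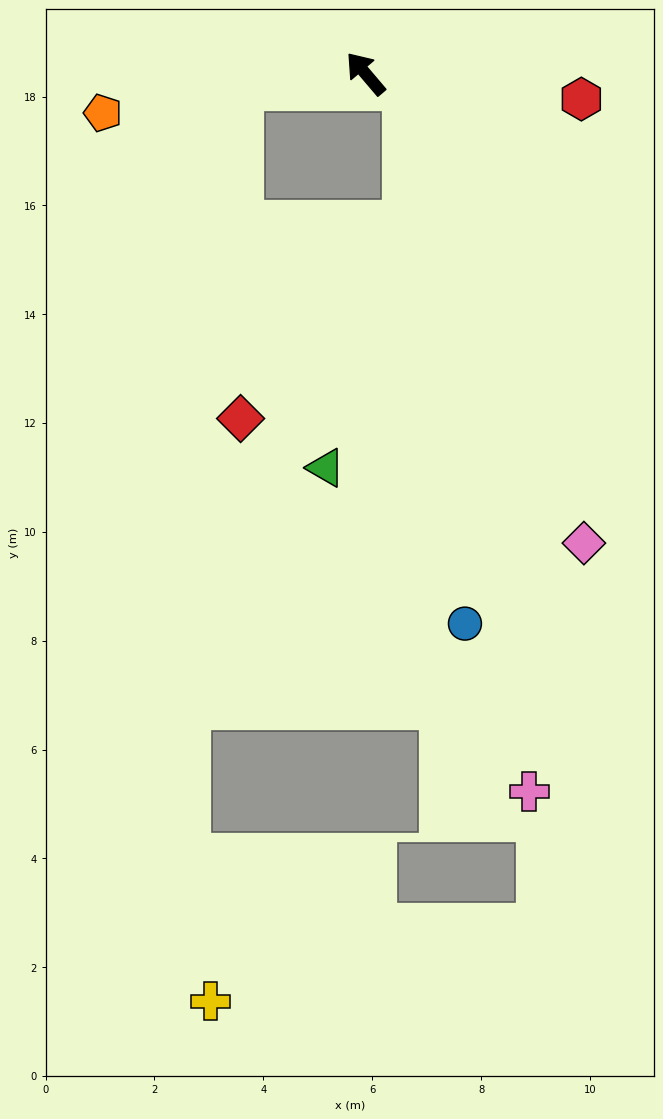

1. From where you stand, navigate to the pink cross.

blocked — turn right 149°, forward 0.8 m, then turn right 61°, forward 13.1 m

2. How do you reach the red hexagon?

turn right 137°, forward 4.0 m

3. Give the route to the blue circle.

blocked — turn right 149°, forward 0.8 m, then turn right 65°, forward 9.9 m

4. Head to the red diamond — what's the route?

blocked — turn left 56°, forward 2.3 m, then turn left 84°, forward 6.1 m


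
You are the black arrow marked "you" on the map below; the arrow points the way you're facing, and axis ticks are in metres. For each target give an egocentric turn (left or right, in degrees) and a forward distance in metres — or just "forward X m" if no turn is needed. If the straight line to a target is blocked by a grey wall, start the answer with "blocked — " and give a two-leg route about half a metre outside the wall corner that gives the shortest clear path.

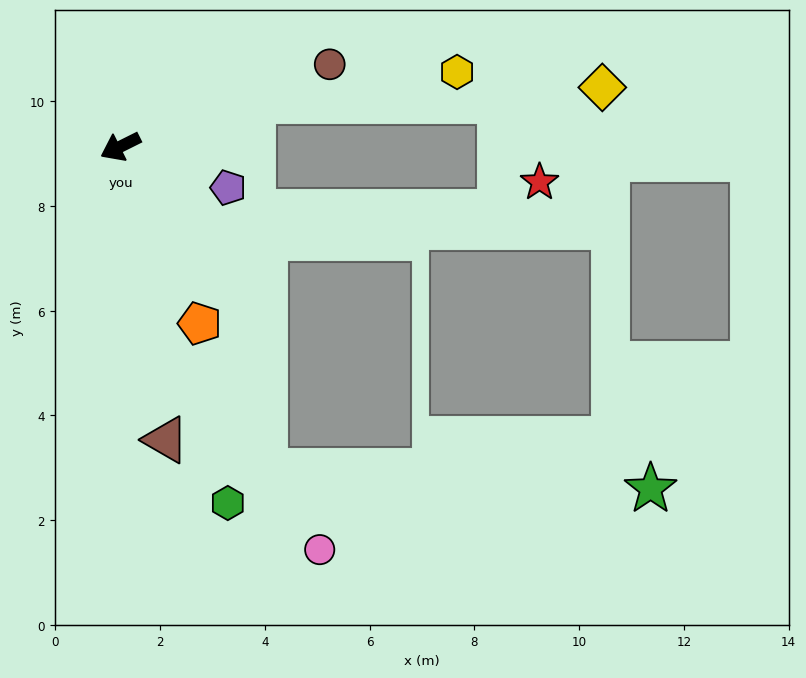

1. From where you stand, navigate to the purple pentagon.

turn left 133°, forward 2.2 m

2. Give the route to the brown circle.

turn left 175°, forward 4.3 m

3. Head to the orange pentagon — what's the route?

turn left 88°, forward 3.7 m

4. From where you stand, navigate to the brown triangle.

turn left 72°, forward 5.7 m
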